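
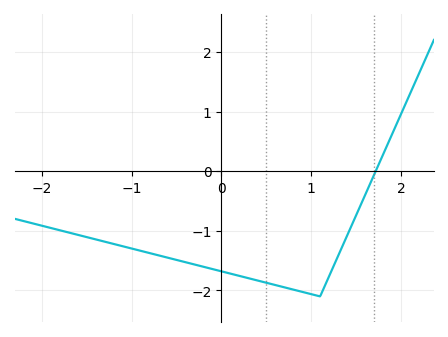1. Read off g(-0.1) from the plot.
-1.64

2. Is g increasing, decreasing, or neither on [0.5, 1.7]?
neither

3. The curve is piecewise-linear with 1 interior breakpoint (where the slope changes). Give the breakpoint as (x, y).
(1.1, -2.1)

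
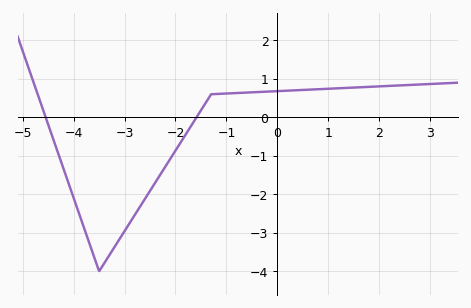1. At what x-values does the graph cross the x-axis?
-4.55, -1.59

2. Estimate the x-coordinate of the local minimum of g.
-3.5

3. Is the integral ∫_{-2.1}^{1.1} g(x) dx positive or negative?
positive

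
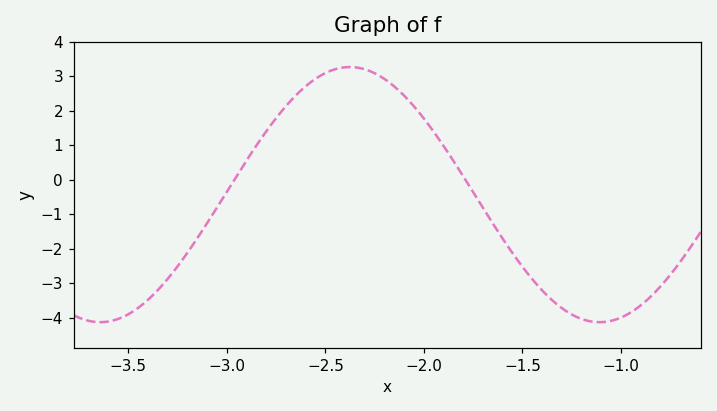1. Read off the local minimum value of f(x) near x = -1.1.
-4.13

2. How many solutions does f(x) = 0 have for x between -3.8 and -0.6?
2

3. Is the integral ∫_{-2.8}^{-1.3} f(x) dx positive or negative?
positive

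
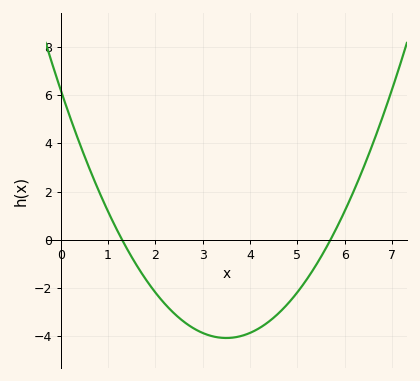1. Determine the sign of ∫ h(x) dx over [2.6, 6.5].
negative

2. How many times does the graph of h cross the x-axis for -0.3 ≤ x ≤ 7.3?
2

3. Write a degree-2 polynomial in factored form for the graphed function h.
y = 0.84(x - 1.3)(x - 5.7)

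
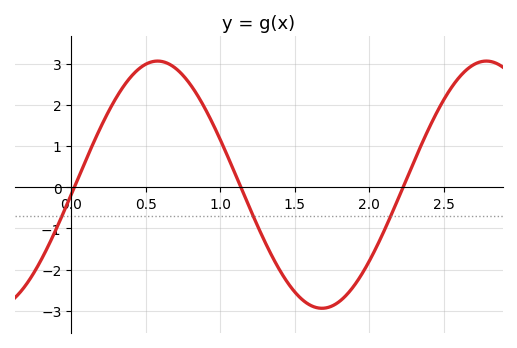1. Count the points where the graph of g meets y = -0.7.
3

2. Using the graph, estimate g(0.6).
3.1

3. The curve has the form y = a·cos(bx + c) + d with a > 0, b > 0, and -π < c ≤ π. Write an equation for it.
y = 3cos(2.9x - 1.7) + 0.06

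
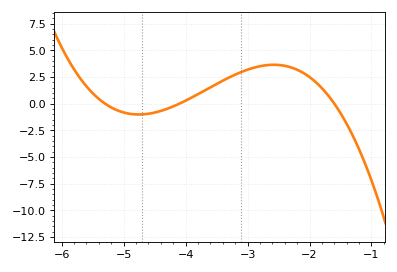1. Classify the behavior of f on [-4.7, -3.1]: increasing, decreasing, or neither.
increasing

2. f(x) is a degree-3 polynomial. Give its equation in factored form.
y = -0.9(x + 5.3)(x + 4.1)(x + 1.6)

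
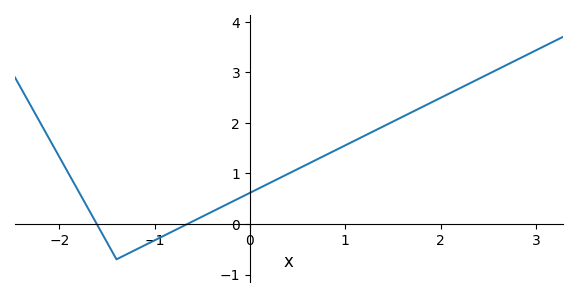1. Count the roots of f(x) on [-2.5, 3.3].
2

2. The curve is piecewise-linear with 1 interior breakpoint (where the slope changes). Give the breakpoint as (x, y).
(-1.4, -0.7)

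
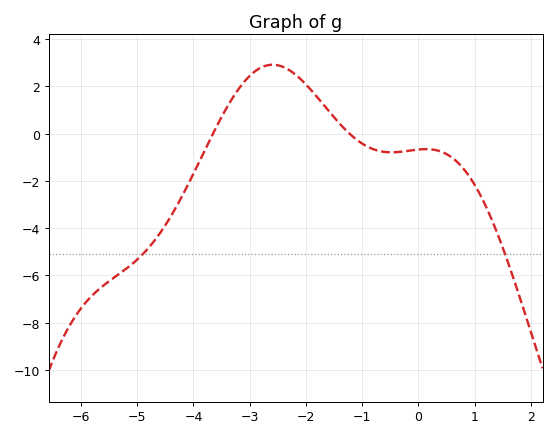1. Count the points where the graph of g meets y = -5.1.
2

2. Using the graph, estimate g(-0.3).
-0.8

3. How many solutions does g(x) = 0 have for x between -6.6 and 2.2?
2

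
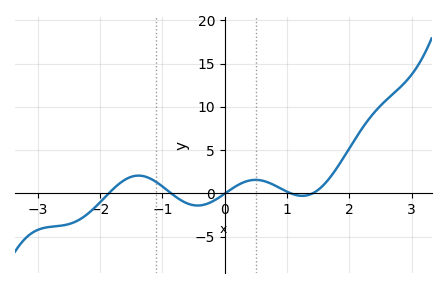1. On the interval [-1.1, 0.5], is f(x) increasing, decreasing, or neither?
neither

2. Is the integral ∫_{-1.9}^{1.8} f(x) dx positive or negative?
positive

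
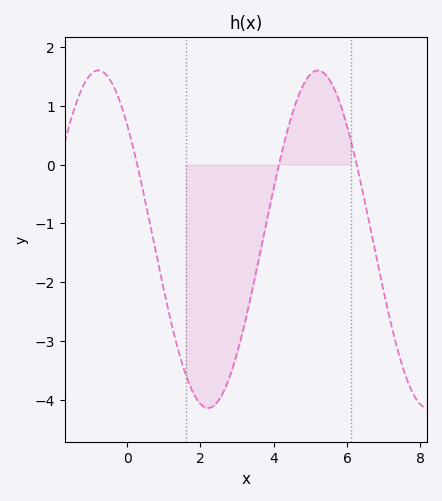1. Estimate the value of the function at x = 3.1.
-2.97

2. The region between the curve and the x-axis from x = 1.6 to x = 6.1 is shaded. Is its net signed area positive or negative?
negative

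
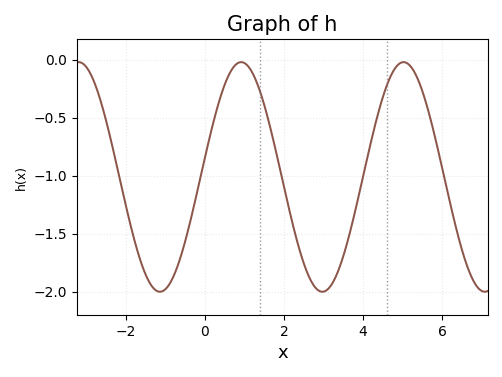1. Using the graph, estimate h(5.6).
-0.4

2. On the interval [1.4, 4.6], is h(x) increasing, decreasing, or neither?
neither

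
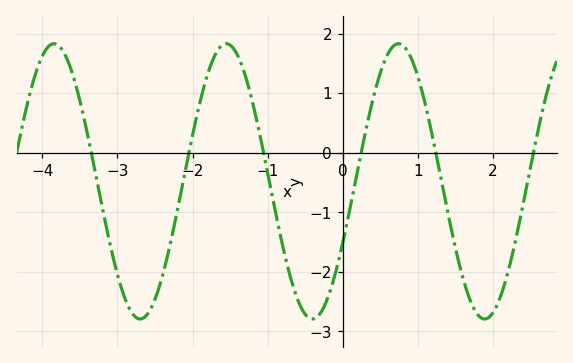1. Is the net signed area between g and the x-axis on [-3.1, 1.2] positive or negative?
negative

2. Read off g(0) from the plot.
-1.51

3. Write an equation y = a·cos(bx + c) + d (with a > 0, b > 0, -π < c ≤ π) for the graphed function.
y = 2.31cos(2.74x - 2.03) - 0.48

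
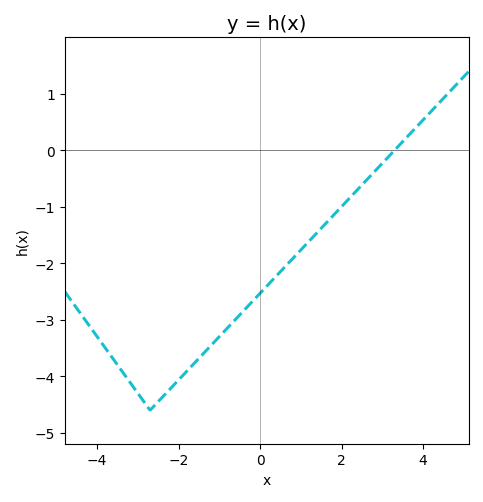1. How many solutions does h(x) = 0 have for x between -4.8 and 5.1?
1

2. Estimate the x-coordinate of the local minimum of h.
-2.7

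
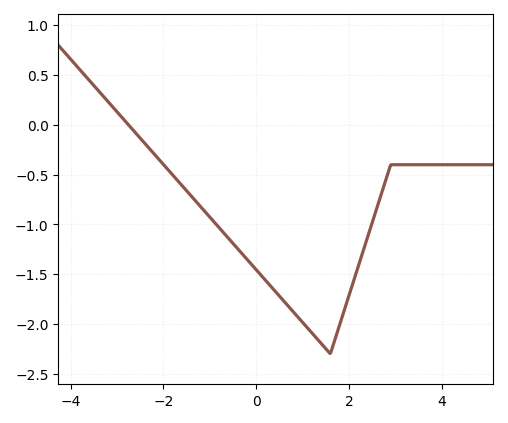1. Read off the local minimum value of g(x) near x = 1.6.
-2.3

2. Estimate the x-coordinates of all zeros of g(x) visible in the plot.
-2.75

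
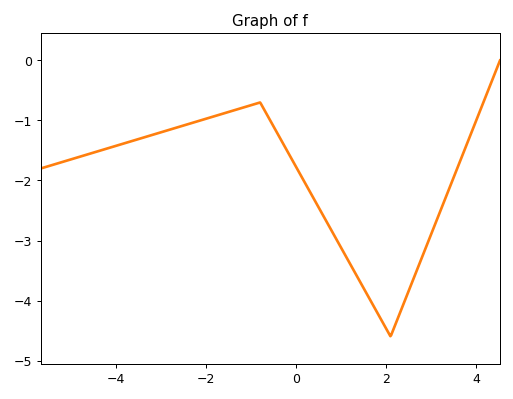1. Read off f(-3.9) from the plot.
-1.4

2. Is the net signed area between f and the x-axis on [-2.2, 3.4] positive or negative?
negative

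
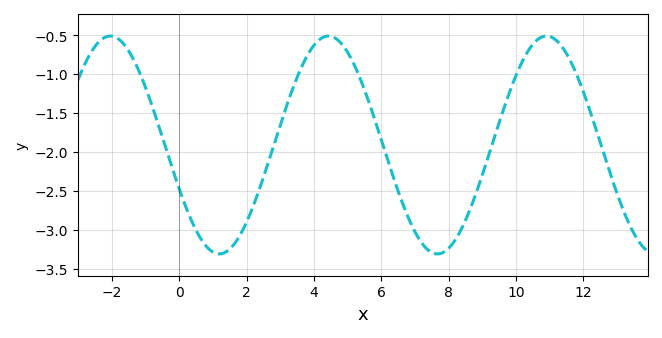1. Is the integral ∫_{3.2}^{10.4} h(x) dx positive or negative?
negative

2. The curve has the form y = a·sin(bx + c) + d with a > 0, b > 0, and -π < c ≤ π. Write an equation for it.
y = 1.4sin(0.97x - 2.7) - 1.91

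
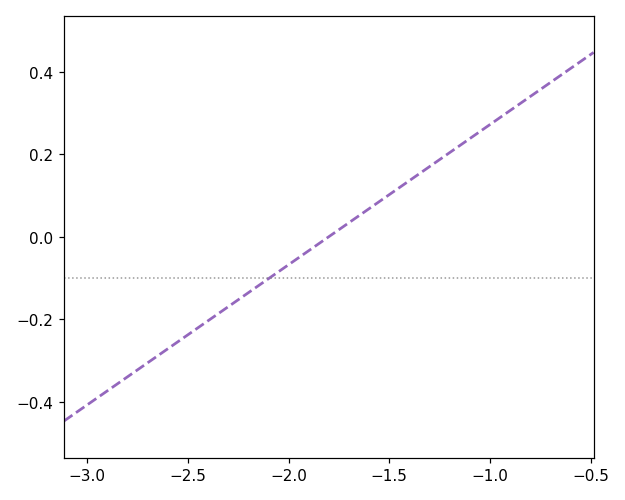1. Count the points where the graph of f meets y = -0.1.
1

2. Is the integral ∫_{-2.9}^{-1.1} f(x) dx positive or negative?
negative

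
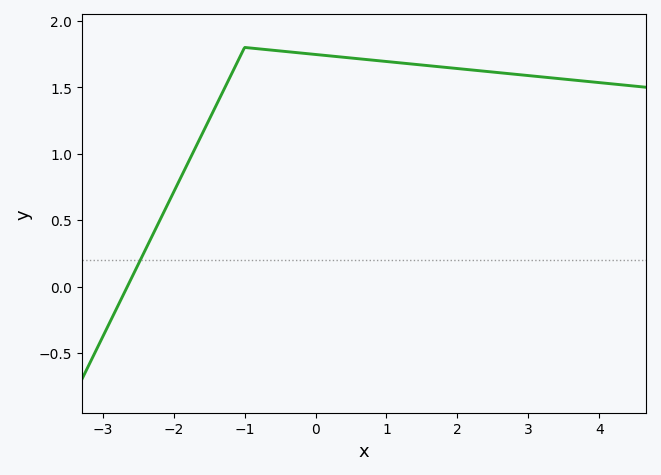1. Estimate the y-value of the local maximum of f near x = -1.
1.8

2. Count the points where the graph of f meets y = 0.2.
1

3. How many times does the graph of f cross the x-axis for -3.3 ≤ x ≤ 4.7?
1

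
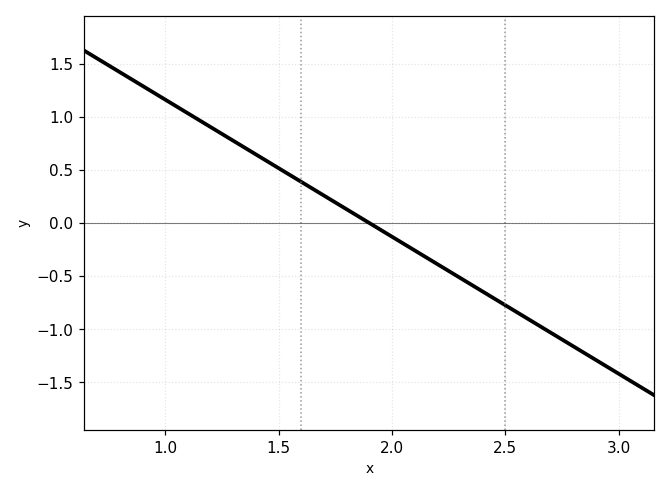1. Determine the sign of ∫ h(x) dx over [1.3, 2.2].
positive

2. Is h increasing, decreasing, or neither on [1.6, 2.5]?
decreasing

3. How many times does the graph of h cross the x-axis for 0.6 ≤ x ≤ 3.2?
1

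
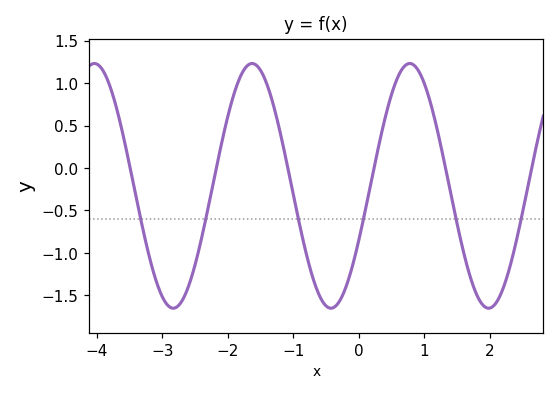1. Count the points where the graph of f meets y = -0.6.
6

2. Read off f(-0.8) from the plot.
-1.02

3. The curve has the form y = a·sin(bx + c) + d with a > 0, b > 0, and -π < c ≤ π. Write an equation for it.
y = 1.44sin(2.61x - 0.46) - 0.21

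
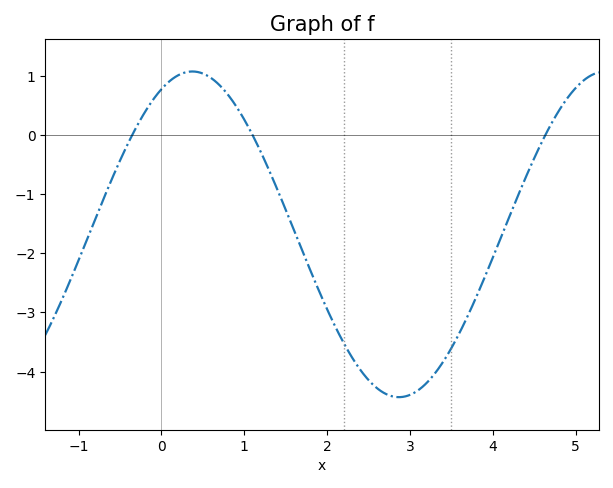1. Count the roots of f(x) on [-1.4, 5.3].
3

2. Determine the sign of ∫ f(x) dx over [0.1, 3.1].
negative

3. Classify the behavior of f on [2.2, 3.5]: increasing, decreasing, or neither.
neither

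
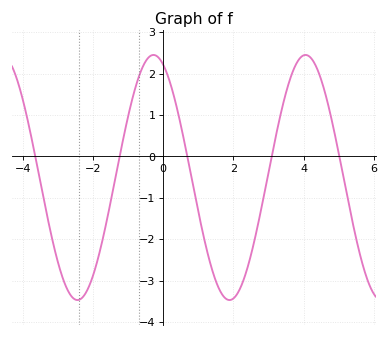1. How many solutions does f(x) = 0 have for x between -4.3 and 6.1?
5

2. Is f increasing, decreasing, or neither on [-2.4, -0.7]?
increasing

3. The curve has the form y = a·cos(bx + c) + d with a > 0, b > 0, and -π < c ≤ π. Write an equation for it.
y = 2.96cos(1.4x + 0.4) - 0.51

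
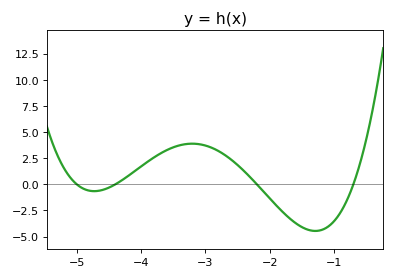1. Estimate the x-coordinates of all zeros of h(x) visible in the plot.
-5, -4.4, -2.2, -0.7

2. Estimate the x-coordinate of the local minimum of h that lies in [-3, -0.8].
-1.3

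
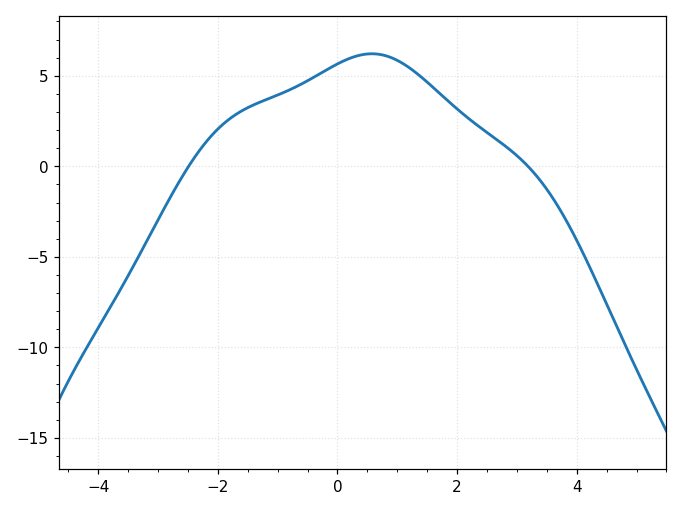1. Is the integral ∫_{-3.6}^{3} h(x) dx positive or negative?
positive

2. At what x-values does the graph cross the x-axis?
-2.4, 3.2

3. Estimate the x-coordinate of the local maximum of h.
0.6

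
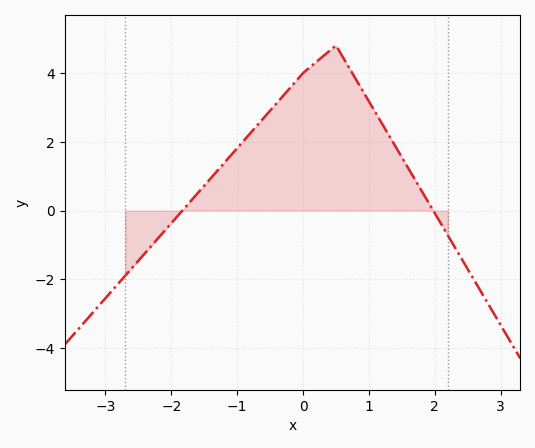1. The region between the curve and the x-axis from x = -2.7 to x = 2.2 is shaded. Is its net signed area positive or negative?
positive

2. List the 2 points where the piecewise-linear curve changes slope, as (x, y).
(0, 4); (0.5, 4.8)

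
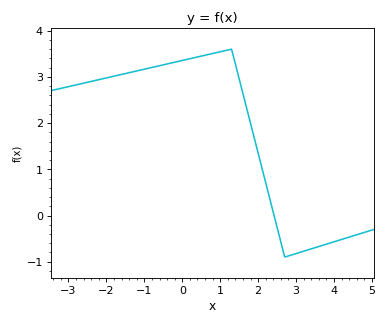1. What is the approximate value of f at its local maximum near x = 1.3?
3.6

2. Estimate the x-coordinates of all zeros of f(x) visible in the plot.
2.4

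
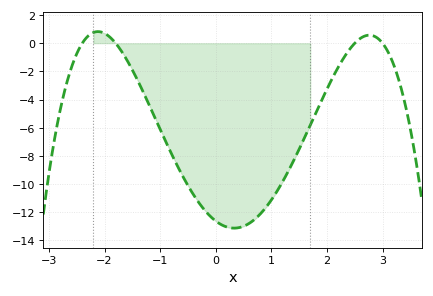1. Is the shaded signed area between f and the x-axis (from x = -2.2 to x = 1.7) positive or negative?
negative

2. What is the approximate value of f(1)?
-11.1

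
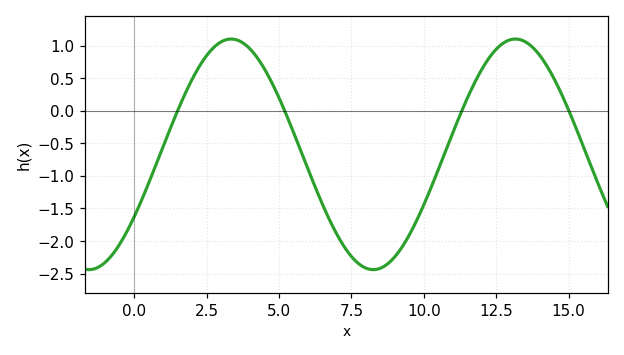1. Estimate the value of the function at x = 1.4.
-0.103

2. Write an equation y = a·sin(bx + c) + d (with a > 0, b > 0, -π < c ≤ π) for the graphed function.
y = 1.77sin(0.64x - 0.57) - 0.67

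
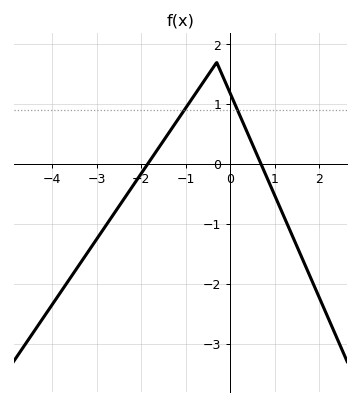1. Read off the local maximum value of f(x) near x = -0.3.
1.7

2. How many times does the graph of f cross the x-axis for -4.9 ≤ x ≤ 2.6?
2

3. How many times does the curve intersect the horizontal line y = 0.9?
2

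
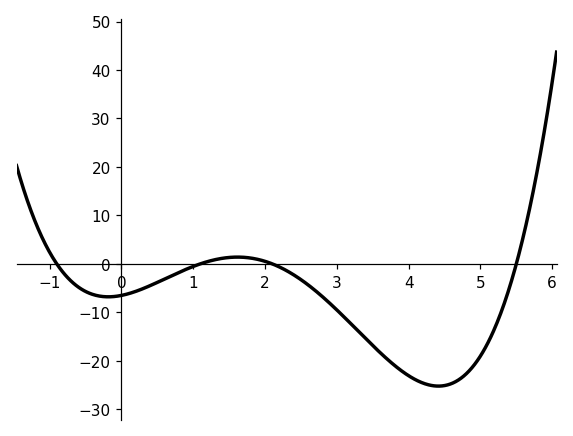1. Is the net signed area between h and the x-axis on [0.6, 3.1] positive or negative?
negative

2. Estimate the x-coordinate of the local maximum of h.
1.6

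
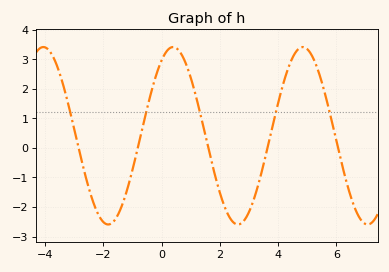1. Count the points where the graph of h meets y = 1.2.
5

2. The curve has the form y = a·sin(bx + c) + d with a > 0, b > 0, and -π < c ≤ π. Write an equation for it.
y = 3sin(1.4x + 1) + 0.41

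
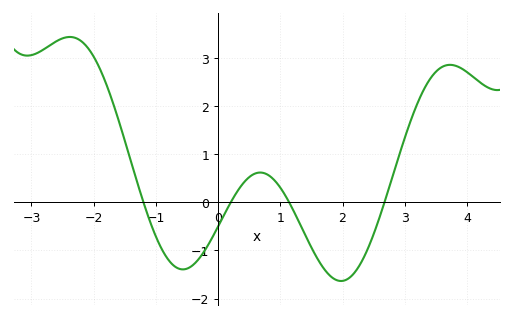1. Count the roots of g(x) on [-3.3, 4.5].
4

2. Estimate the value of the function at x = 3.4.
2.5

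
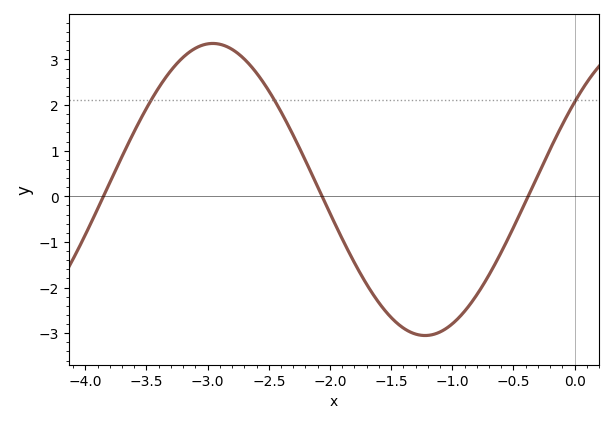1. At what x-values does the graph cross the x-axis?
-3.9, -2.1, -0.4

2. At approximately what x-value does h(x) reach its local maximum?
-3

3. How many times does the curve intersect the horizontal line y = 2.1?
3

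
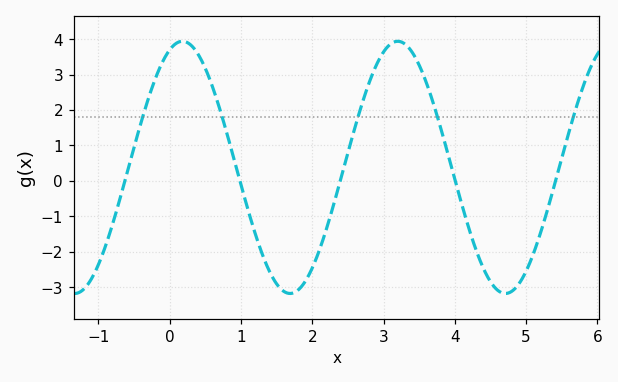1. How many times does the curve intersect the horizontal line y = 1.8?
5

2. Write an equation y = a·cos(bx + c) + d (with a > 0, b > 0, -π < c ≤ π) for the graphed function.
y = 3.56cos(2.1x - 0.37) + 0.38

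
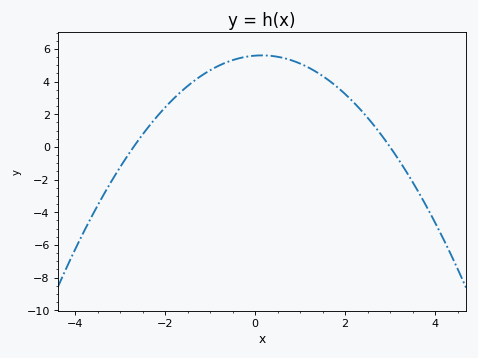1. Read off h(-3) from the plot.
-1.2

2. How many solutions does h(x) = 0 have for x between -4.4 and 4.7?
2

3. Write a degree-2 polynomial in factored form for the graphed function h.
y = -0.69(x + 2.7)(x - 3)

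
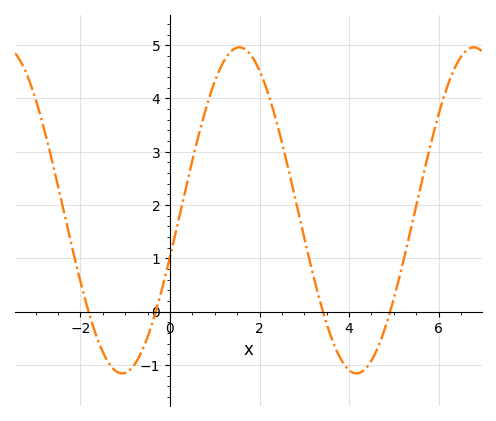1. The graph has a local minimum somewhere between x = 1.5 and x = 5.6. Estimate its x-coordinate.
4.2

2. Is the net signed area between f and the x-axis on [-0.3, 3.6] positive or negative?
positive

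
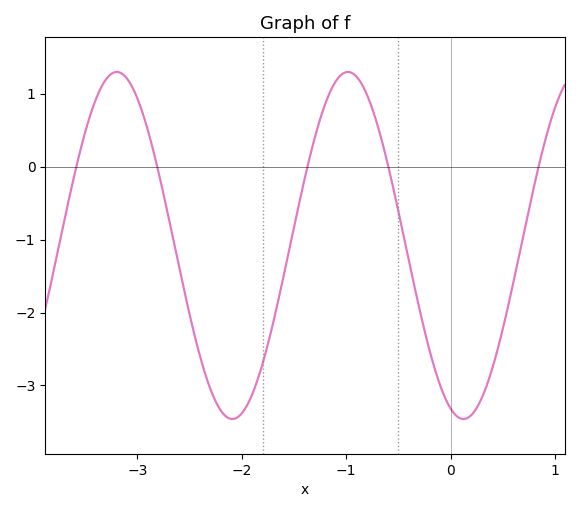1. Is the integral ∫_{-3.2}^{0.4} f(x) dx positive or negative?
negative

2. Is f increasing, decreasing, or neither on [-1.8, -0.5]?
neither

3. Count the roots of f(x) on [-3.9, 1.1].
5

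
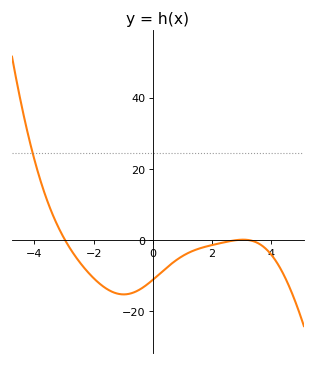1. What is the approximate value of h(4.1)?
-5.3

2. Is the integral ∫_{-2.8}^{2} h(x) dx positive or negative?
negative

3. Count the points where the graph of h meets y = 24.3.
1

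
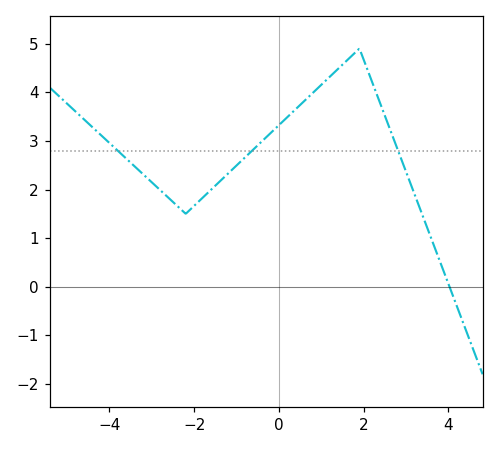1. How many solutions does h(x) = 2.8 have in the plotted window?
3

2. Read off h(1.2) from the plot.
4.32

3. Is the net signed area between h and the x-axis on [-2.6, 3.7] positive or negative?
positive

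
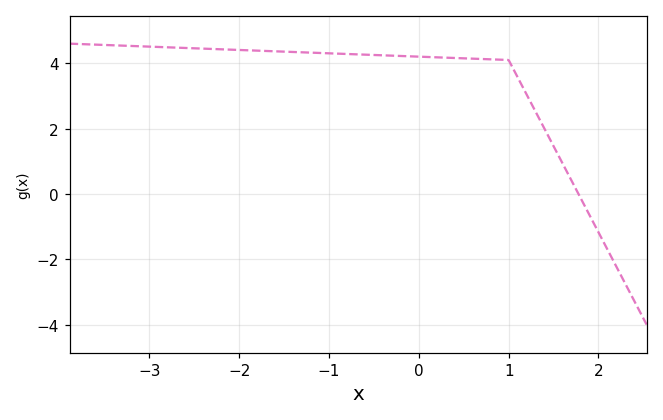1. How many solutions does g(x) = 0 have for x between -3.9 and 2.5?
1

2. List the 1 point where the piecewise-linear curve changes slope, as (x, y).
(1, 4.1)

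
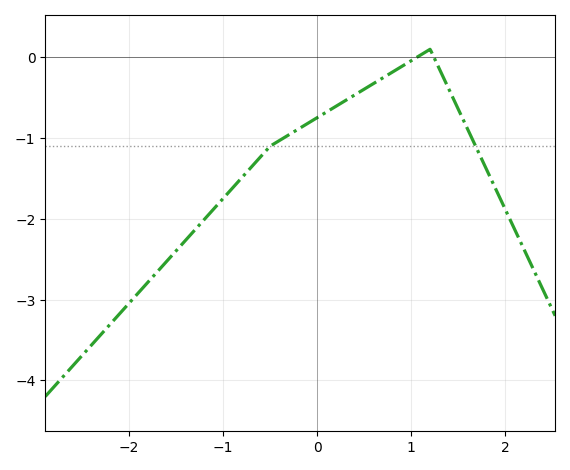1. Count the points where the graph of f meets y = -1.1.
2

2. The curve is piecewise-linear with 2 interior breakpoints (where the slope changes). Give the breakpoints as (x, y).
(-0.5, -1.1); (1.2, 0.1)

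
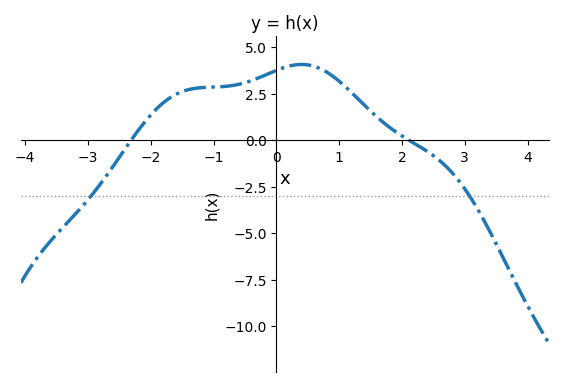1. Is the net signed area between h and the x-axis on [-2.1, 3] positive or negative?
positive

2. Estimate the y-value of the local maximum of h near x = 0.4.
4.06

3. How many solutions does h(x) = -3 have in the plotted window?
2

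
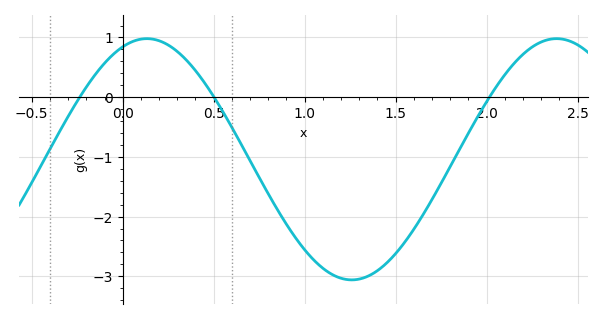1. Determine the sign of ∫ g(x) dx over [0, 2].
negative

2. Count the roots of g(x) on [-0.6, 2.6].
3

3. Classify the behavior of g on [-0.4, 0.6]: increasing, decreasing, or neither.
neither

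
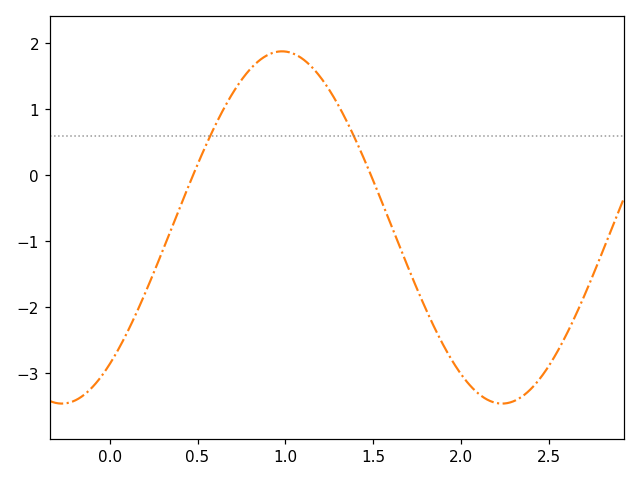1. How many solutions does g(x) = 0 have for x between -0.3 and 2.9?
2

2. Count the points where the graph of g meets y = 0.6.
2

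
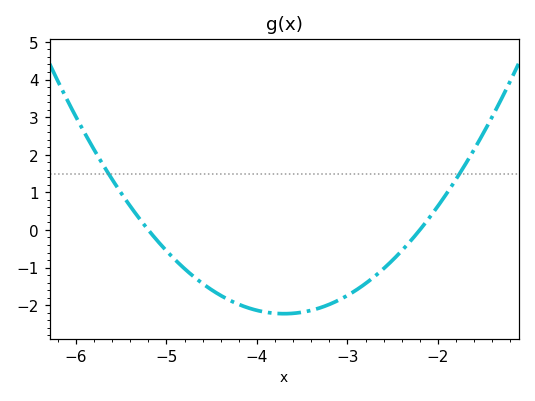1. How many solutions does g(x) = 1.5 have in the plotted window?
2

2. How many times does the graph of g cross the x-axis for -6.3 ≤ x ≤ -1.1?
2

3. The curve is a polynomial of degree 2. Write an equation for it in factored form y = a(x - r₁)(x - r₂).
y = 0.99(x + 5.2)(x + 2.2)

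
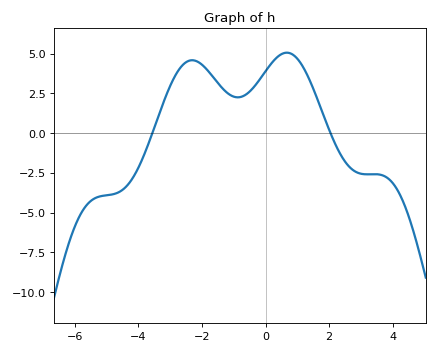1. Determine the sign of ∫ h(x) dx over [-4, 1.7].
positive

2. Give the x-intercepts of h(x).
-3.56, 2.04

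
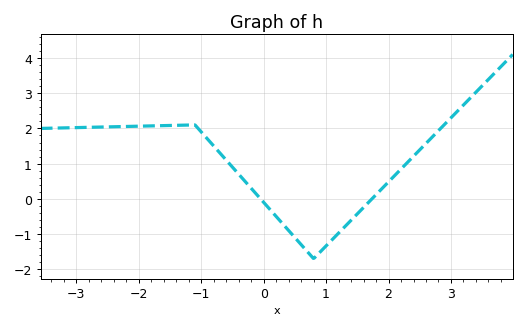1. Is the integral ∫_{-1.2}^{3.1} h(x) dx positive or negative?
positive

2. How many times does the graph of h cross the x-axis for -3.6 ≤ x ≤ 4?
2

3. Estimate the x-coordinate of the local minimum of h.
0.8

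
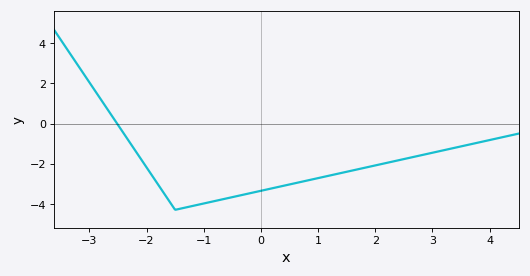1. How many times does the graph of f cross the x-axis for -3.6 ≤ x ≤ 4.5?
1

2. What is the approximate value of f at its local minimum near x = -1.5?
-4.2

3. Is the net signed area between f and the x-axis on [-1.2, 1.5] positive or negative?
negative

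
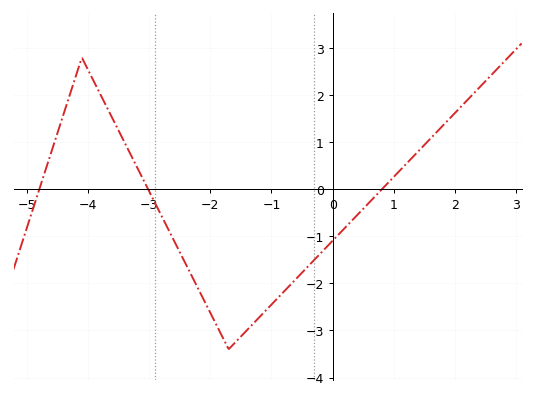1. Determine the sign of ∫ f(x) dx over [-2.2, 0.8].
negative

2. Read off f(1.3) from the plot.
0.7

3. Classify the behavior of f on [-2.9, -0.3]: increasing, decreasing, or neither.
neither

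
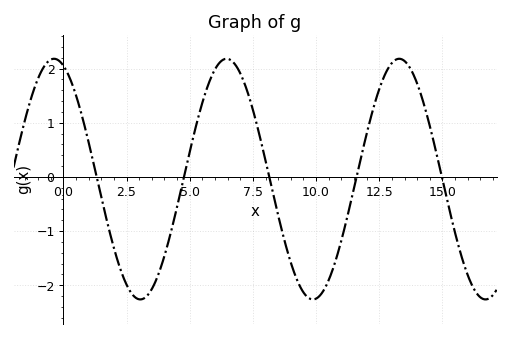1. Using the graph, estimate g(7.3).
1.55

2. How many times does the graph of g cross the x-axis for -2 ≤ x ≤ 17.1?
5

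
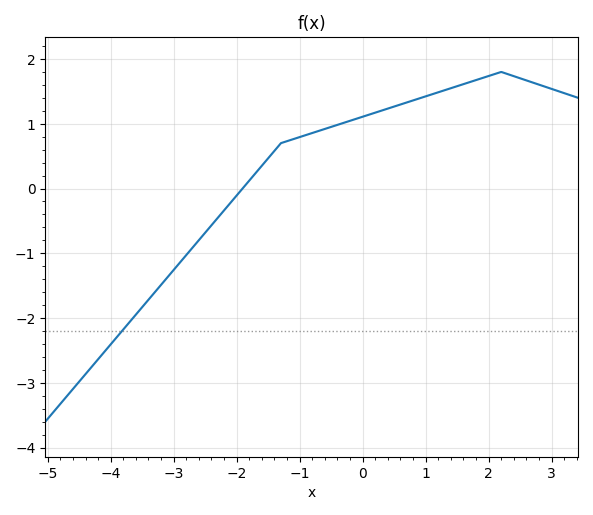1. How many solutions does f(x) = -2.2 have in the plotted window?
1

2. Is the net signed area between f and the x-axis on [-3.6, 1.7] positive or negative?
positive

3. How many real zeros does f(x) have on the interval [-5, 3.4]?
1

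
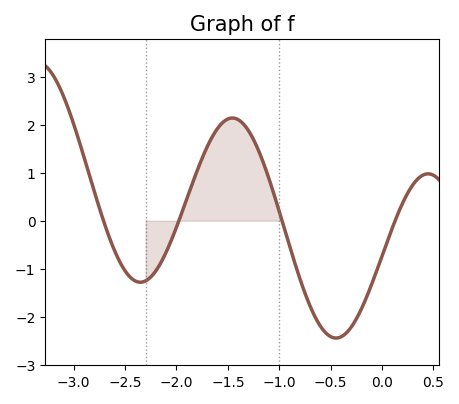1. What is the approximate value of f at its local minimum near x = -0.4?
-2.44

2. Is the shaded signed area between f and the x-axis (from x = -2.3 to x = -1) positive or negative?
positive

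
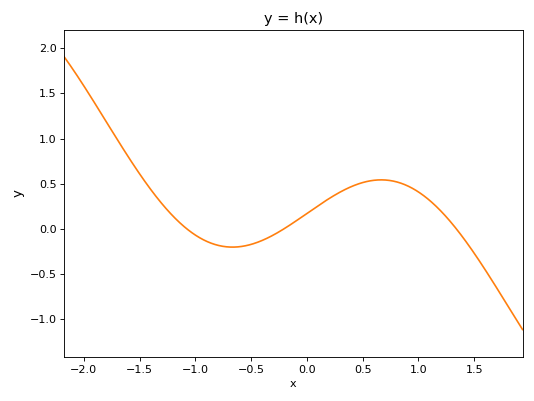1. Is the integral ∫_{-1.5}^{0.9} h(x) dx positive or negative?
positive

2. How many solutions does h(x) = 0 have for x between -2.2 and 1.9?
3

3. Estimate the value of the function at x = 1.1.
0.316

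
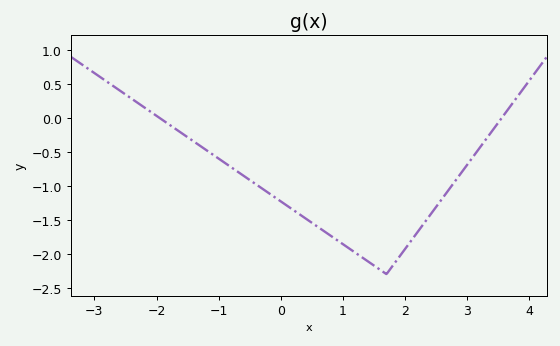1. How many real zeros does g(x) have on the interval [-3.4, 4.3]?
2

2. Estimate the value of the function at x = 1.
-1.85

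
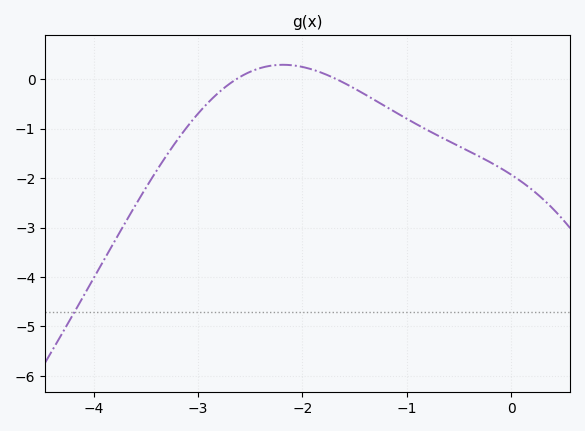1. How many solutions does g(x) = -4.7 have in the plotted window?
1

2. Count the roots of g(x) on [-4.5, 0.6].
2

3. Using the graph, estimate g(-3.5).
-2.2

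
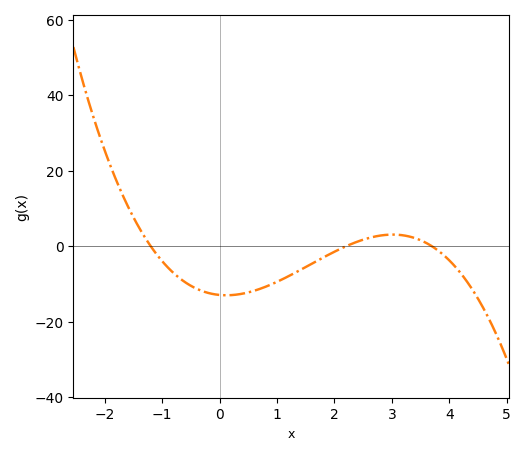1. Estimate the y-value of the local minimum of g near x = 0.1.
-13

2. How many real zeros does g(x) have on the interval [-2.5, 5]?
3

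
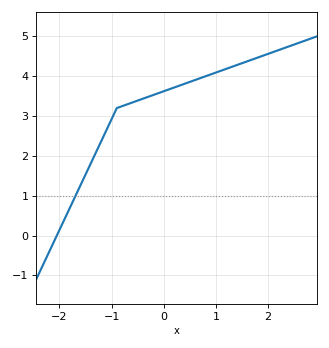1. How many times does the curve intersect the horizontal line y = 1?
1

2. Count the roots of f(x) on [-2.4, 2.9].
1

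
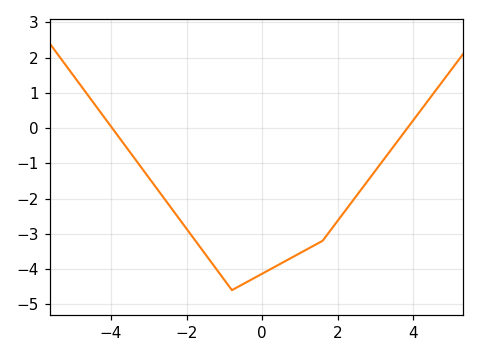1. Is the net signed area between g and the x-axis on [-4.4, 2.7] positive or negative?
negative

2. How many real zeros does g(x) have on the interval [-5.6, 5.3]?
2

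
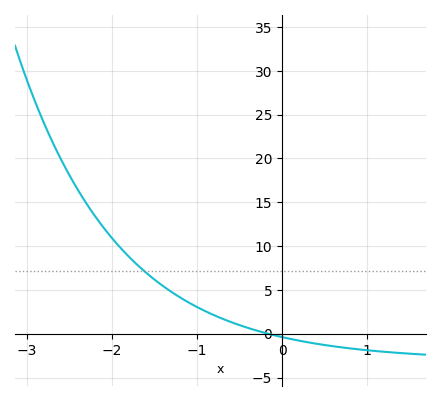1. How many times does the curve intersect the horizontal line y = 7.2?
1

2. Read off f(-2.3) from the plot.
14.9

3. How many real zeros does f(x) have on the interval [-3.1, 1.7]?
1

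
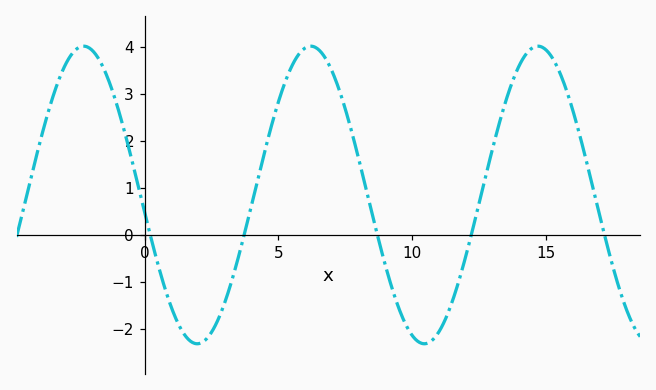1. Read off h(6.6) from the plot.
3.9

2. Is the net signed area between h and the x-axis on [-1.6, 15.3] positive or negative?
positive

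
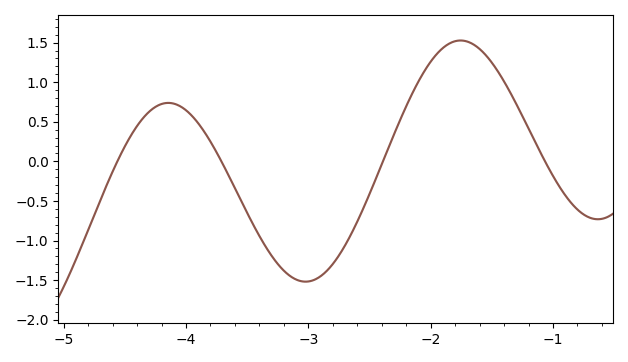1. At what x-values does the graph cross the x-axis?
-4.6, -3.7, -2.4, -1.1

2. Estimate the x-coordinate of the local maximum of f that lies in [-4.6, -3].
-4.1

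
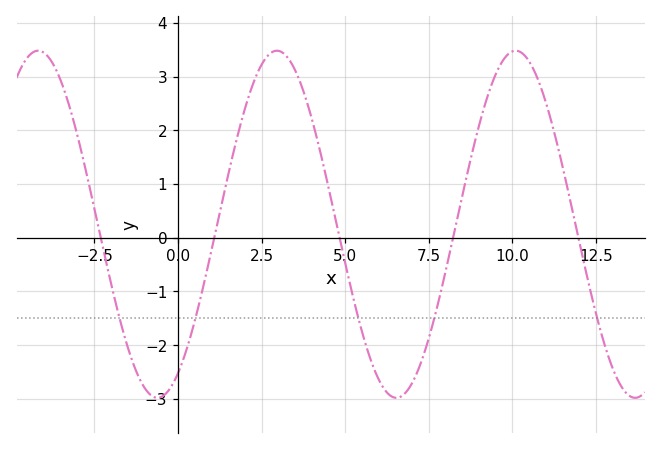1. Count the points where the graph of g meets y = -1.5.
5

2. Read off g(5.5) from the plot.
-1.75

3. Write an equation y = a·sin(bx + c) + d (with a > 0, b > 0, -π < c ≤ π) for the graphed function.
y = 3.23sin(0.88x - 1.03) + 0.25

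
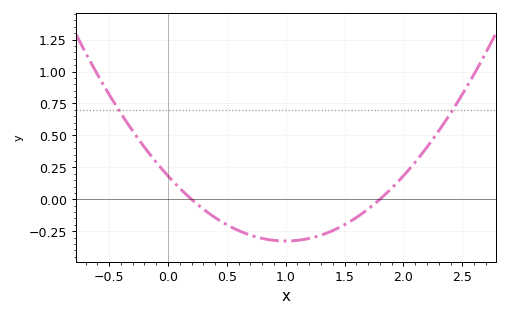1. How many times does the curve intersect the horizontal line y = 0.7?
2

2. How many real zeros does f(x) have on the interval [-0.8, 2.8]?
2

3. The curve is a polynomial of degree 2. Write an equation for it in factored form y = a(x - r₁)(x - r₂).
y = 0.51(x - 0.2)(x - 1.8)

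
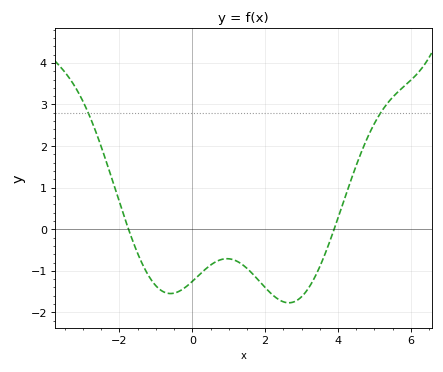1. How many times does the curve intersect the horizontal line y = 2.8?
2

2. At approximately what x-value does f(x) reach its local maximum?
0.951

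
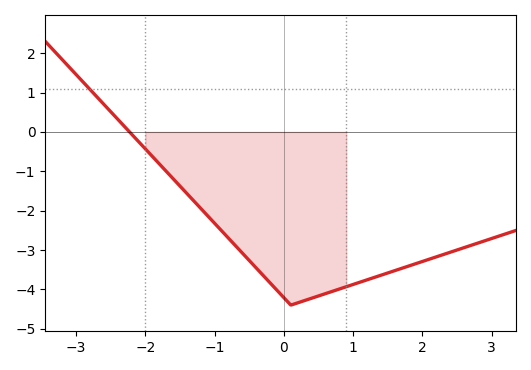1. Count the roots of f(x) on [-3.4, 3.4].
1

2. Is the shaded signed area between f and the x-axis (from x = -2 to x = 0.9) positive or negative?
negative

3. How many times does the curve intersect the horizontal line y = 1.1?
1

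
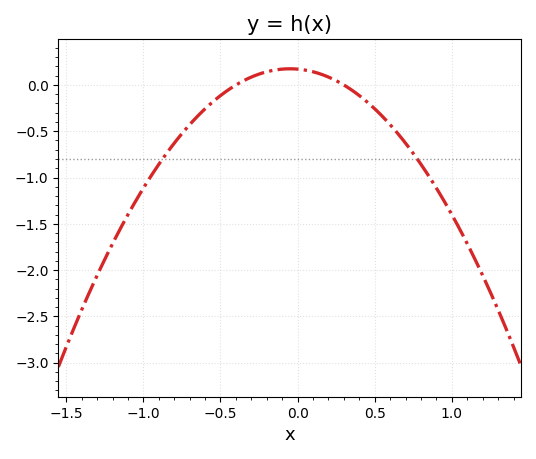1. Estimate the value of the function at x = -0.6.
-0.257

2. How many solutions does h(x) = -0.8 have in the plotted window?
2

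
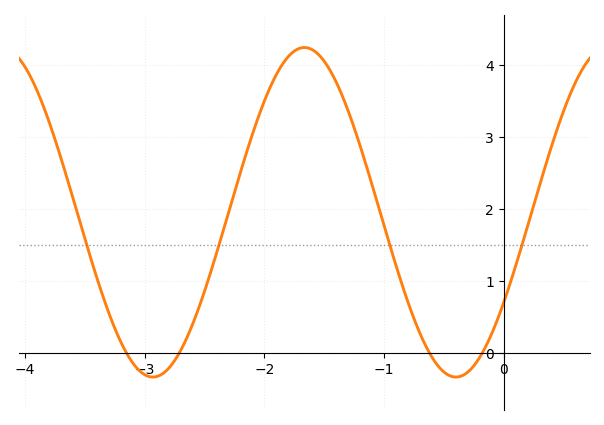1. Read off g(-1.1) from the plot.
2.33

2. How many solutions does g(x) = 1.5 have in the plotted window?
4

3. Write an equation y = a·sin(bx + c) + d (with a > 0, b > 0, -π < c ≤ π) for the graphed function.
y = 2.29sin(2.48x - 0.582) + 1.95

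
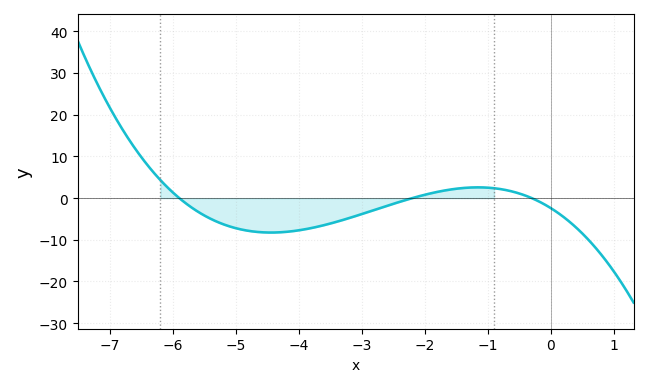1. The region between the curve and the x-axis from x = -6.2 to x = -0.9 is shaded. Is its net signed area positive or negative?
negative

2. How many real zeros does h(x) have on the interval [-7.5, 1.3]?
3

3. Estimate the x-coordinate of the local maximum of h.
-1.2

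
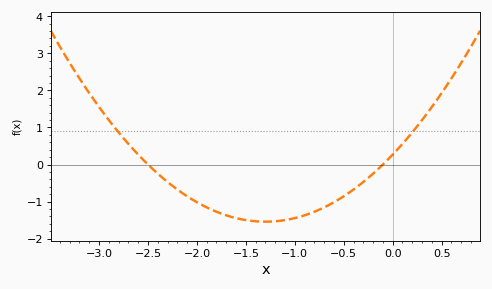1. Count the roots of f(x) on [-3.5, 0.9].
2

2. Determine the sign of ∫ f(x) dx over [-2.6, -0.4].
negative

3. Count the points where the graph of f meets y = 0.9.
2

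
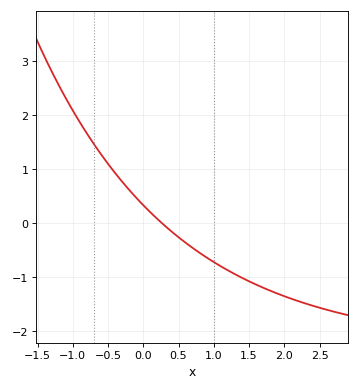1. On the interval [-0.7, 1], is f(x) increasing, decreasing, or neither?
decreasing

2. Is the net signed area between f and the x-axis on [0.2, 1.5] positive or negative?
negative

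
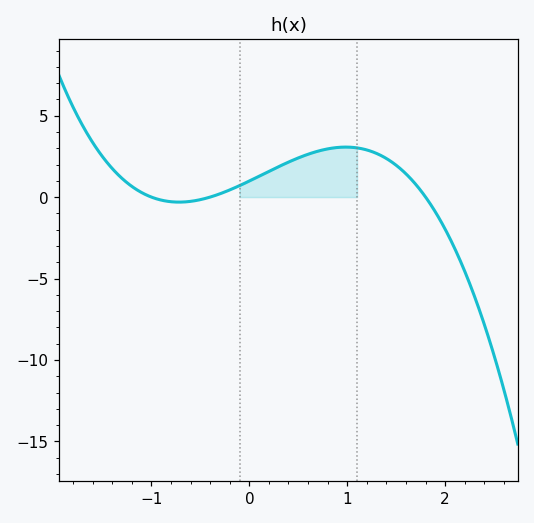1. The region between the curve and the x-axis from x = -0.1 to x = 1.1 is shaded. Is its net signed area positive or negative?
positive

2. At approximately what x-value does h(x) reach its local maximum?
1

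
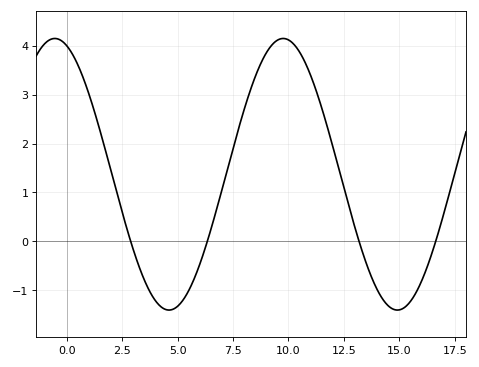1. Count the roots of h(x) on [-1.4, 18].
4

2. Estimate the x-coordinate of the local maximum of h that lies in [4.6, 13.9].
10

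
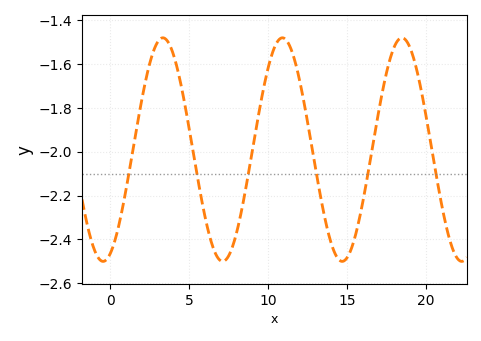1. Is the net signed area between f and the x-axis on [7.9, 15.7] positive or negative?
negative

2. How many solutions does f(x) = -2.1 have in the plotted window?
6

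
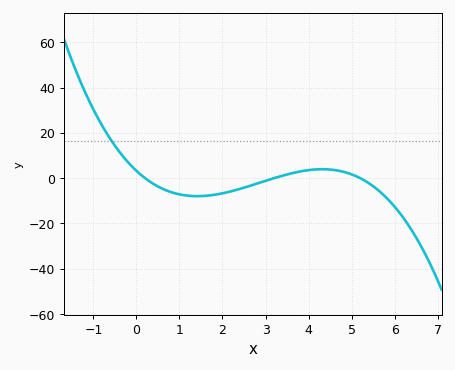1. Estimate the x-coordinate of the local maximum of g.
4.4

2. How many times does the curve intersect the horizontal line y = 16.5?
1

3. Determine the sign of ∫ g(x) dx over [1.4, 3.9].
negative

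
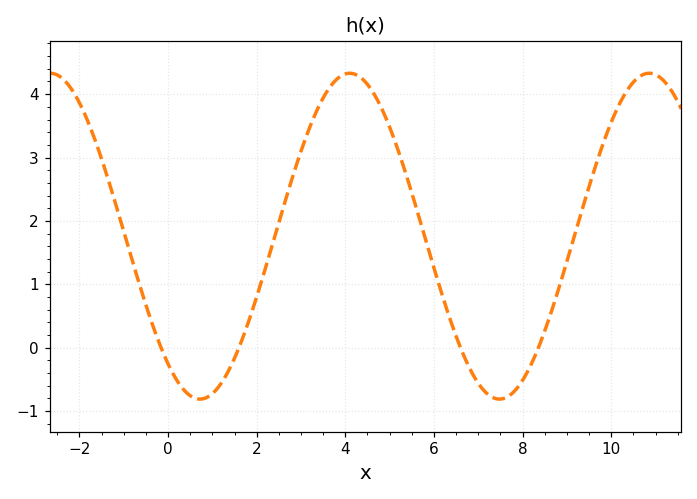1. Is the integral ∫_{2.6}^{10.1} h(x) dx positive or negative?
positive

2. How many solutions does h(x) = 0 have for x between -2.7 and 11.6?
4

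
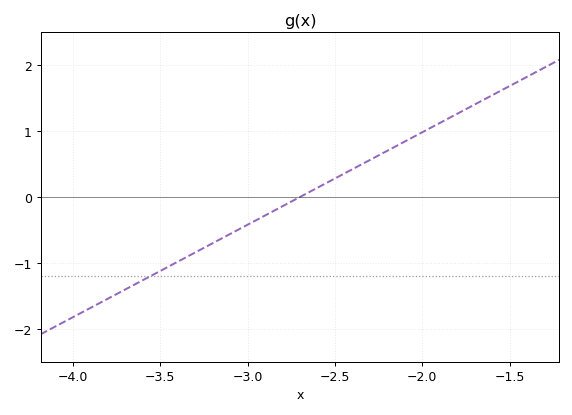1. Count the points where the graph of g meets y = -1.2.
1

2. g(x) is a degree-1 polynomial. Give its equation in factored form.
y = 1.4(x + 2.7)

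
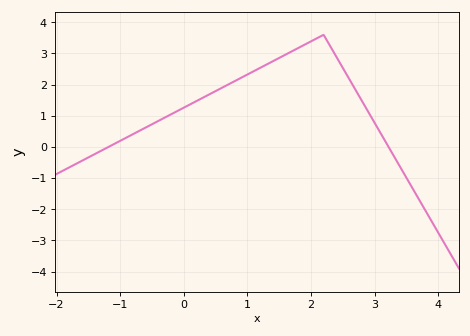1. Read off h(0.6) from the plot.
1.9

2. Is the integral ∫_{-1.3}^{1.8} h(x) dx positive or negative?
positive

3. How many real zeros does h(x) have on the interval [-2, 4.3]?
2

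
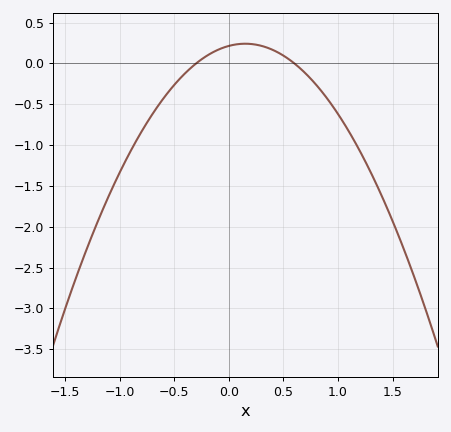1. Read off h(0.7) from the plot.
-0.119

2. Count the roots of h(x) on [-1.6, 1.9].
2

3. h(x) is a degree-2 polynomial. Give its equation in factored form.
y = -1.19(x + 0.3)(x - 0.6)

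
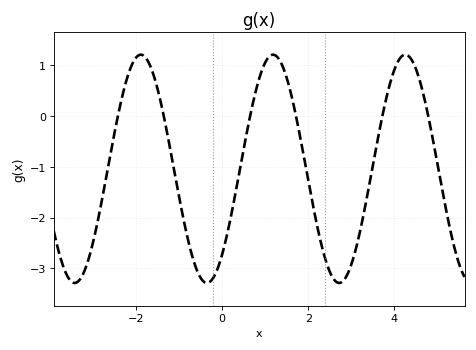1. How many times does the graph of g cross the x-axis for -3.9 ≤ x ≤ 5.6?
6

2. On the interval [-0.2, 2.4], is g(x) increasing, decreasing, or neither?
neither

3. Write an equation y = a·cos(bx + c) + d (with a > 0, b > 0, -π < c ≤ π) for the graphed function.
y = 2.25cos(2.05x - 2.43) - 1.04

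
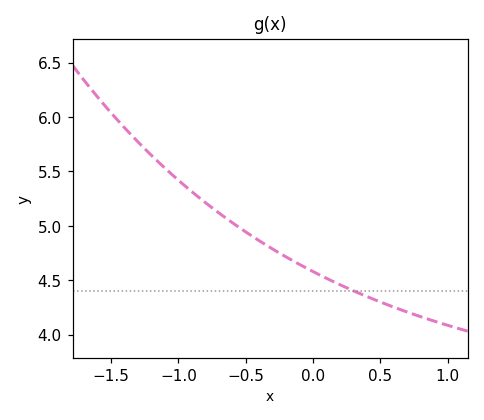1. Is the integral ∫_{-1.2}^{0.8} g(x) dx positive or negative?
positive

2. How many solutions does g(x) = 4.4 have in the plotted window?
1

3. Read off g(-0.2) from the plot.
4.7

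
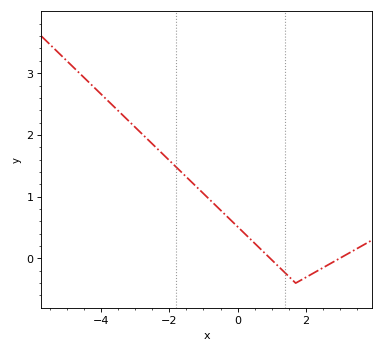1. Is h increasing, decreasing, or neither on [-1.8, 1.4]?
decreasing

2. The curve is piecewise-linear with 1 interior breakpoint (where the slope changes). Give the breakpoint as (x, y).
(1.7, -0.4)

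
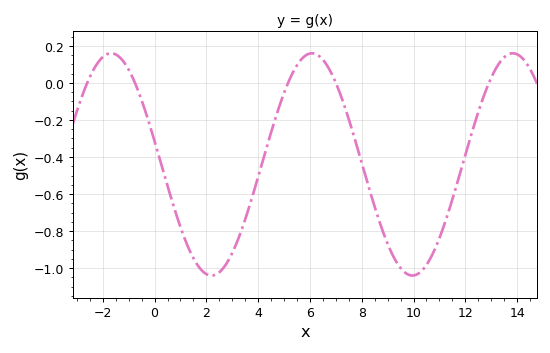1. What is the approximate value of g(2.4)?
-1.03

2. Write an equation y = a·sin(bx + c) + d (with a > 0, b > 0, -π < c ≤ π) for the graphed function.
y = 0.6sin(0.81x + 2.93) - 0.44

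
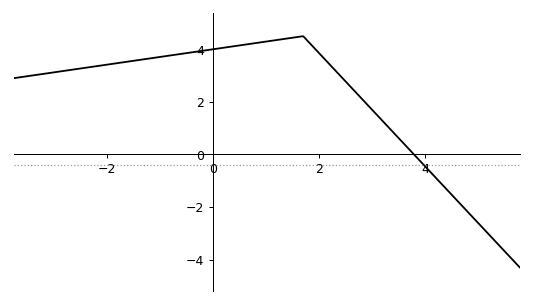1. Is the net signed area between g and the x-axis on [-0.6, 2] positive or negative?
positive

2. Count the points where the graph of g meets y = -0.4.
1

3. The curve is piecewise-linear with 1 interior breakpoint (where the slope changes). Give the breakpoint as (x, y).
(1.7, 4.5)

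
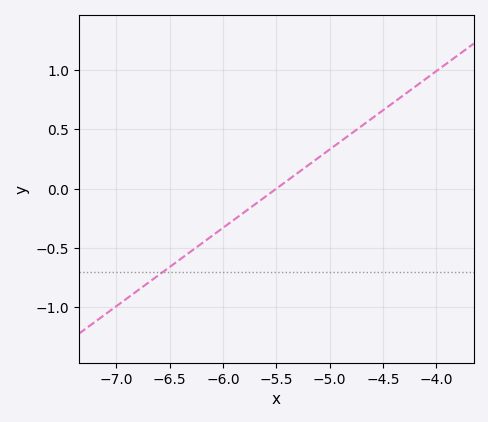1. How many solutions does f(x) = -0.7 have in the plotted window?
1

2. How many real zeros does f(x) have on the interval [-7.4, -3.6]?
1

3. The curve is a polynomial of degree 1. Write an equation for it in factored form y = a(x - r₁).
y = 0.66(x + 5.5)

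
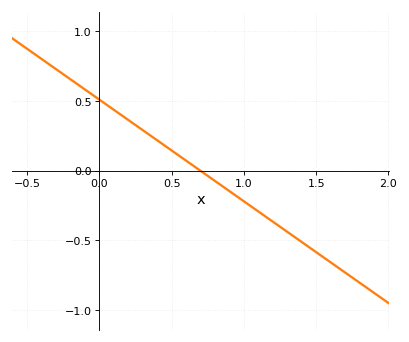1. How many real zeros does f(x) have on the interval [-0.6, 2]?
1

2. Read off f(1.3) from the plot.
-0.438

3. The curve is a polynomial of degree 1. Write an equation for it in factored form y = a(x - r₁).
y = -0.73(x - 0.7)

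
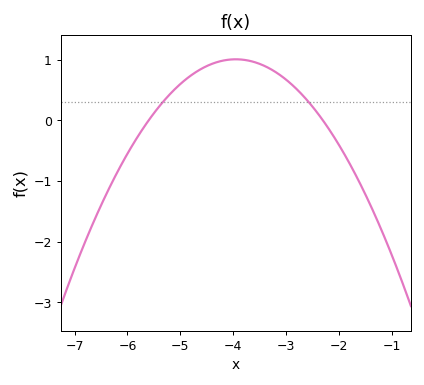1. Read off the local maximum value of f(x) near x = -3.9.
1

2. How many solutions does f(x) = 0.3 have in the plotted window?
2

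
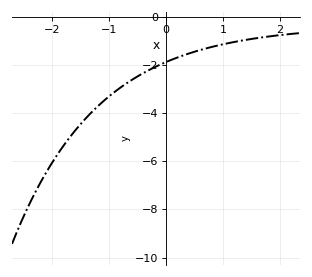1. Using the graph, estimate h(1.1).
-1.08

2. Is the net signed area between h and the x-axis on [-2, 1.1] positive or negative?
negative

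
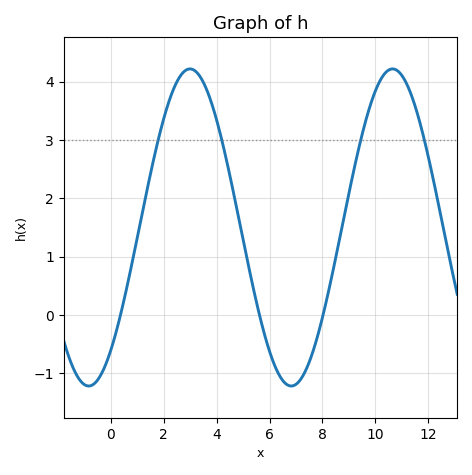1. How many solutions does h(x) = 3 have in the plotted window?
4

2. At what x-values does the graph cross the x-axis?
0.4, 5.6, 8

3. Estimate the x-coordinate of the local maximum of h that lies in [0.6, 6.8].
3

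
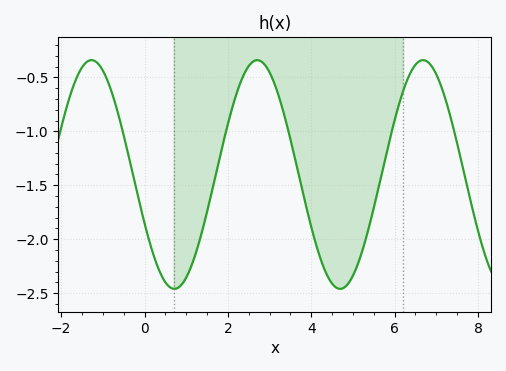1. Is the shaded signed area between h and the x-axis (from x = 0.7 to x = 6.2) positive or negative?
negative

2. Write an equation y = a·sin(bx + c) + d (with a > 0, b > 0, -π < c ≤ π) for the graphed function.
y = 1.06sin(1.58x - 2.7) - 1.4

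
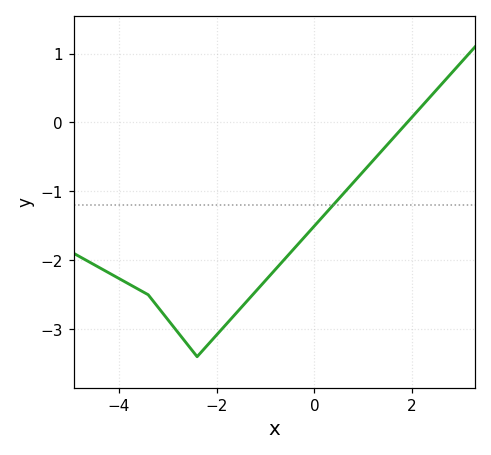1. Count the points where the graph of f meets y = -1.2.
1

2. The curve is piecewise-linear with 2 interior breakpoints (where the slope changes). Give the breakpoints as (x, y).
(-3.4, -2.5); (-2.4, -3.4)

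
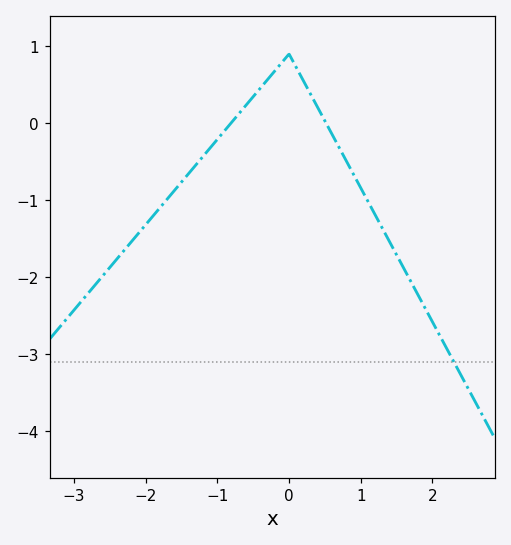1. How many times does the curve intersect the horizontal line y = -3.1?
1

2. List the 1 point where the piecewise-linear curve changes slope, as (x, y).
(0, 0.9)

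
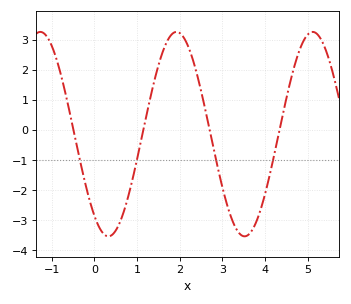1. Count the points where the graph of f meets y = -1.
4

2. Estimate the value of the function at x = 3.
-1.9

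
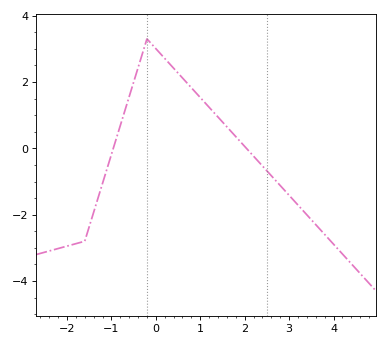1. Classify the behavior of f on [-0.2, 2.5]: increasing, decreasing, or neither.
decreasing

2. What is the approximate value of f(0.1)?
2.86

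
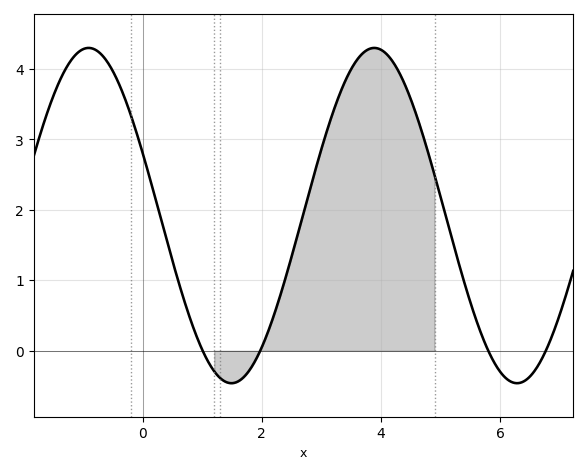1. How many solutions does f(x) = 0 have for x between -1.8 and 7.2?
4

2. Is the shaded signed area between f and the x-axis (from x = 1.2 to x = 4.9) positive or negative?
positive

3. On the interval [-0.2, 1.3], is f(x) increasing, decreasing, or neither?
decreasing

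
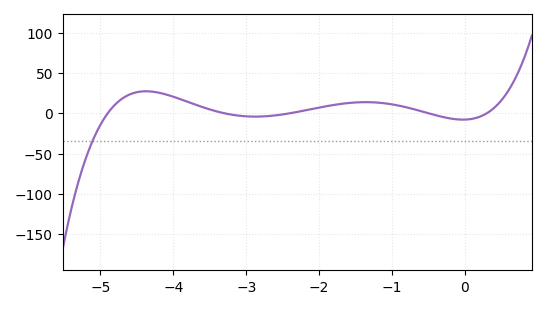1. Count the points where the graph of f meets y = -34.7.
1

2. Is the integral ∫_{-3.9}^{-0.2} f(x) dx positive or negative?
positive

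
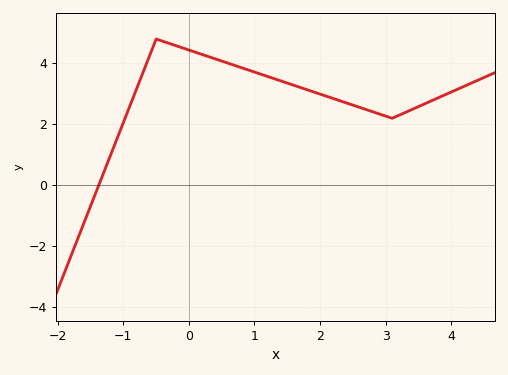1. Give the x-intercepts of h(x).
-1.38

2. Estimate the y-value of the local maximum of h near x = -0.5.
4.8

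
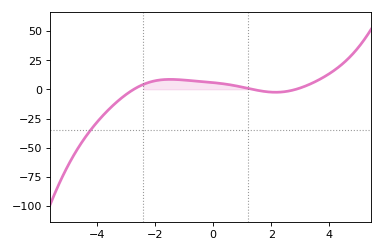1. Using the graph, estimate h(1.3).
0.328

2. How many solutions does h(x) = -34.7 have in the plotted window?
1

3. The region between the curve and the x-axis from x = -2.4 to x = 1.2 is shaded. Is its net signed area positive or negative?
positive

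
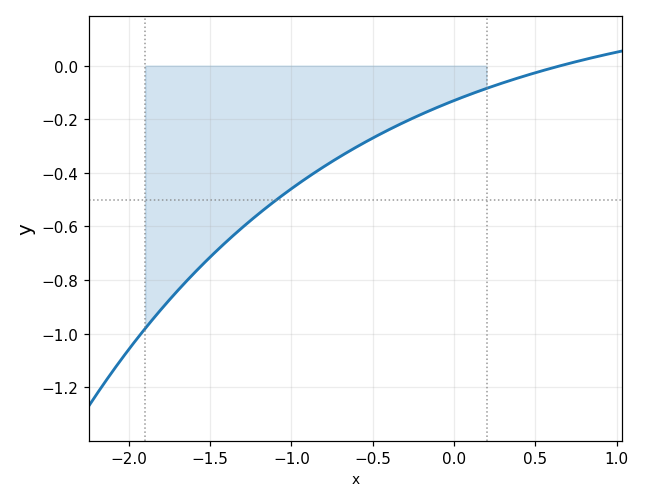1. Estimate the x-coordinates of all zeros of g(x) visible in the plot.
0.65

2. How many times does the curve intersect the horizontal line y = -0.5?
1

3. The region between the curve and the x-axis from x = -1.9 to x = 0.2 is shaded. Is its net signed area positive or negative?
negative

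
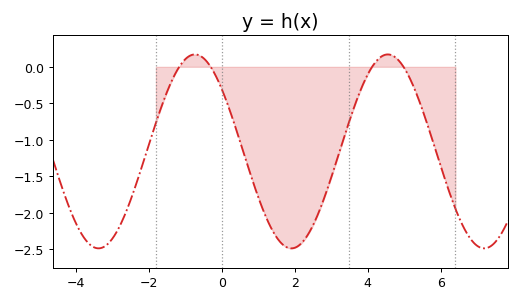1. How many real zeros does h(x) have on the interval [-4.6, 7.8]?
4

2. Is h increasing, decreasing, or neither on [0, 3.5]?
neither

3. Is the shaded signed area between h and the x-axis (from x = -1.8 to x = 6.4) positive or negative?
negative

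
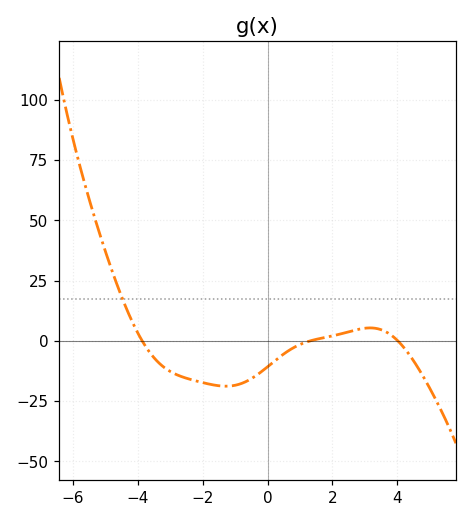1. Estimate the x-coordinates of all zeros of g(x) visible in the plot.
-3.87, 1.32, 4.02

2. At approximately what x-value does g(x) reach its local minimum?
-1.28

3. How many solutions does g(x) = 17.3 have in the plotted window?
1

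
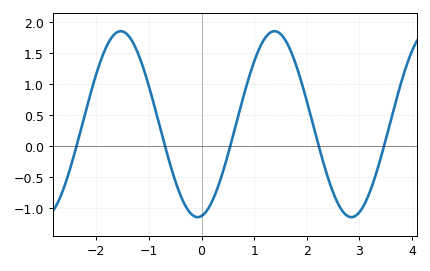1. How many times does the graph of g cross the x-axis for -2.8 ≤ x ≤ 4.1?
5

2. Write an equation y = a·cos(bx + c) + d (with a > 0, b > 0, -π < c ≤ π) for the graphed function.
y = 1.5cos(2.15x - 2.98) + 0.35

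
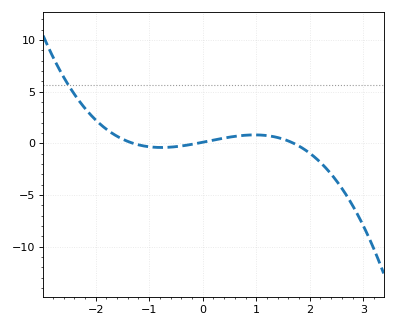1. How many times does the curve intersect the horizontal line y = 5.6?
1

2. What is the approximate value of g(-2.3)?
4.05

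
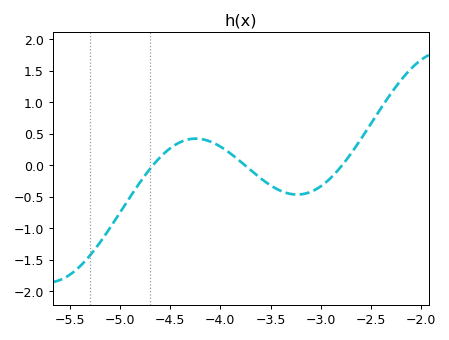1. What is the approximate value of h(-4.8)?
-0.272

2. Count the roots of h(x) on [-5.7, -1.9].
3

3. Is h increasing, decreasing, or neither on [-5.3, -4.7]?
increasing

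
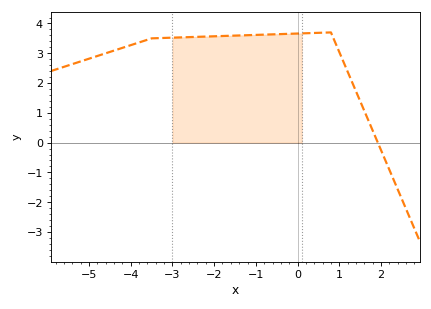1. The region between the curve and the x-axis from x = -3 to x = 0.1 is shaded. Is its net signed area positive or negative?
positive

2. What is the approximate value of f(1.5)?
1.4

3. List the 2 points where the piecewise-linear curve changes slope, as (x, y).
(-3.5, 3.5); (0.8, 3.7)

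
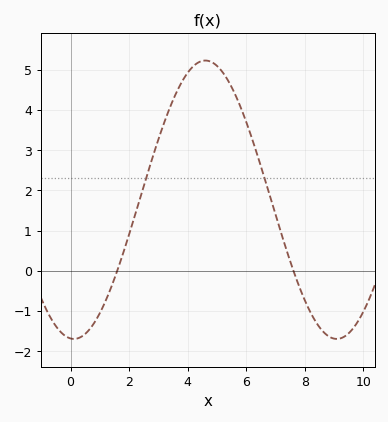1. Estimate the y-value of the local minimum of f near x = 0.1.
-1.69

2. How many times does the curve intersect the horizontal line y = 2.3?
2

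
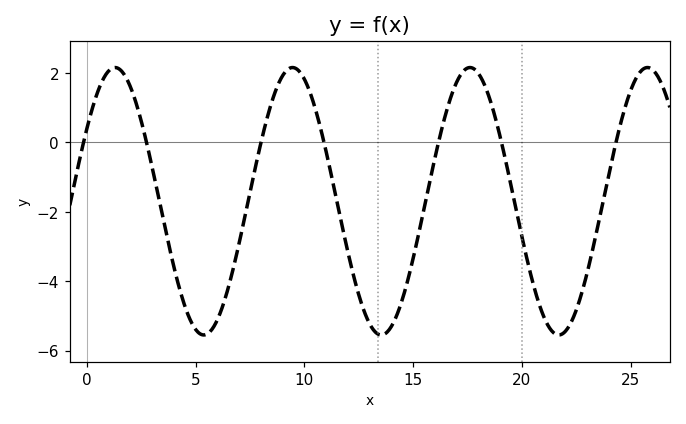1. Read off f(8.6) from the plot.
1.34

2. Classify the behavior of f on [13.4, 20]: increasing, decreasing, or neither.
neither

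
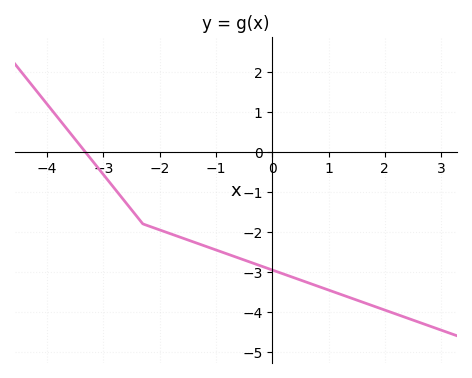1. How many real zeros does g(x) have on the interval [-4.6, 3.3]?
1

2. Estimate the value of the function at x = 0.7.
-3.3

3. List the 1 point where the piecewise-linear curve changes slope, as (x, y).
(-2.3, -1.8)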